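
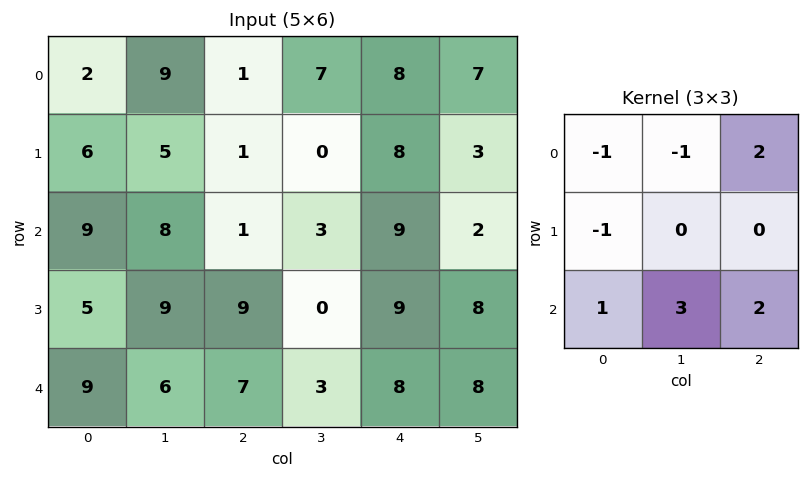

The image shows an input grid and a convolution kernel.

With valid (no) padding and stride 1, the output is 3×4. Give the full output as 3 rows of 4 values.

20 16 35 33
32 22 41 38
21 21 37 35

Output[0,0]: The receptive field on the input at this output position is [2 9 1 / 6 5 1 / 9 8 1]. Elementwise product with the kernel and sum: 2·-1 + 9·-1 + 1·2 + 6·-1 + 9·1 + 8·3 + 1·2.
Output[0,1]: The receptive field on the input at this output position is [9 1 7 / 5 1 0 / 8 1 3]. Elementwise product with the kernel and sum: 9·-1 + 1·-1 + 7·2 + 5·-1 + 8·1 + 1·3 + 3·2.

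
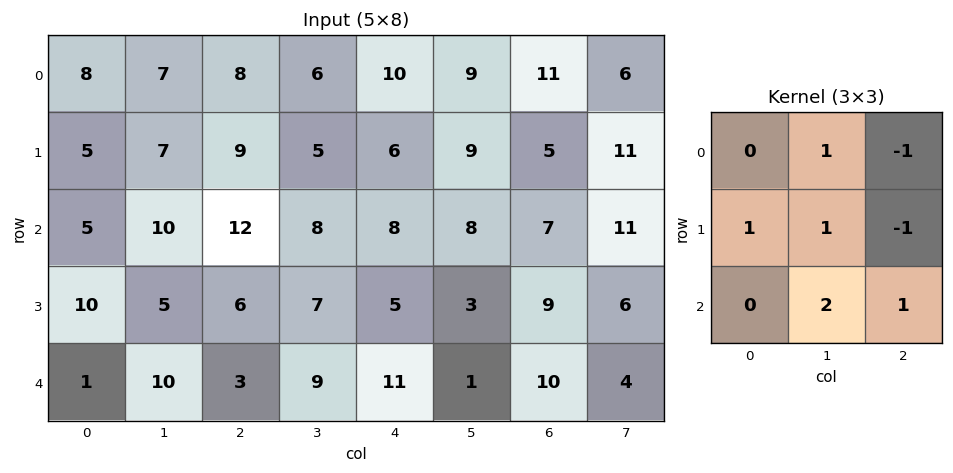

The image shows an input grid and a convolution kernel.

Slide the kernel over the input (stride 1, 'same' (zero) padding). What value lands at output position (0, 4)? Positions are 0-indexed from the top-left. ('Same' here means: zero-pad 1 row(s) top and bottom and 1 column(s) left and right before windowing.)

The receptive field on the zero-padded input at this output position is [0 0 0 / 6 10 9 / 5 6 9]. Elementwise product with the kernel and sum: 0·1 + 0·-1 + 6·1 + 10·1 + 9·-1 + 6·2 + 9·1.

28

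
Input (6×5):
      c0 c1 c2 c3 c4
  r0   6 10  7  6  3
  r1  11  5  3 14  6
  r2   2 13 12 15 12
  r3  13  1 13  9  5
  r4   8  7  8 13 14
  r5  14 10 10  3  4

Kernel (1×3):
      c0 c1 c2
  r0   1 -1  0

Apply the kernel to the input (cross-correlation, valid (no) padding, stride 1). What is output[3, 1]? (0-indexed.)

The receptive field on the input at this output position is [1 13 9]. Elementwise product with the kernel and sum: 1·1 + 13·-1.

-12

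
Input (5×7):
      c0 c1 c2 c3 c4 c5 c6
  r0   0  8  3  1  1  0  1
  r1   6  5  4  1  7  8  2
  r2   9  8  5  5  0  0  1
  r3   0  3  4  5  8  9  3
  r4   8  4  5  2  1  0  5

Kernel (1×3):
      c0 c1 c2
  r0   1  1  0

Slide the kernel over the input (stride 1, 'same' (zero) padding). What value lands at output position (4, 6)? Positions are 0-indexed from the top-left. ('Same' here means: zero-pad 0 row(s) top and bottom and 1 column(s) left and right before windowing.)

The receptive field on the zero-padded input at this output position is [0 5 0]. Elementwise product with the kernel and sum: 0·1 + 5·1.

5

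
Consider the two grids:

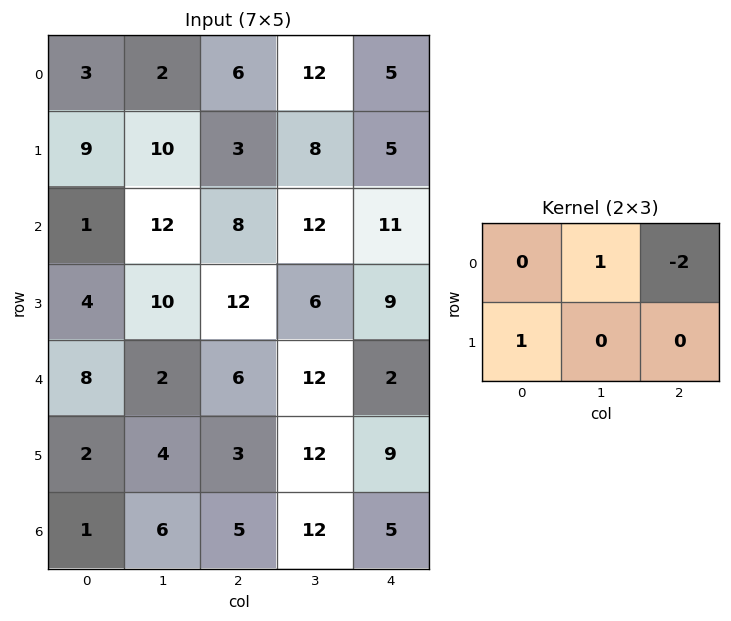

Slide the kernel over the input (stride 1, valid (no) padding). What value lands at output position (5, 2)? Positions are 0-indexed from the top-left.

-1

The receptive field on the input at this output position is [3 12 9 / 5 12 5]. Elementwise product with the kernel and sum: 12·1 + 9·-2 + 5·1.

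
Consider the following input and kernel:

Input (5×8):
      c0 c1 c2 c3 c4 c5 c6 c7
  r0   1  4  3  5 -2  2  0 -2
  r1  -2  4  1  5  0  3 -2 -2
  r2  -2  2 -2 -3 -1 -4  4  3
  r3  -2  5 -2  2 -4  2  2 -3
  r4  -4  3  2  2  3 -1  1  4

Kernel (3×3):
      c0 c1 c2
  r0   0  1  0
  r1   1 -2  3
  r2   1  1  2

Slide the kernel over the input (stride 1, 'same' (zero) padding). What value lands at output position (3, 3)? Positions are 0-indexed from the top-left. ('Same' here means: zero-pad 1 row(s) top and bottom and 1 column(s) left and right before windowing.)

-11

The receptive field on the zero-padded input at this output position is [-2 -3 -1 / -2 2 -4 / 2 2 3]. Elementwise product with the kernel and sum: -3·1 + -2·1 + 2·-2 + -4·3 + 2·1 + 2·1 + 3·2.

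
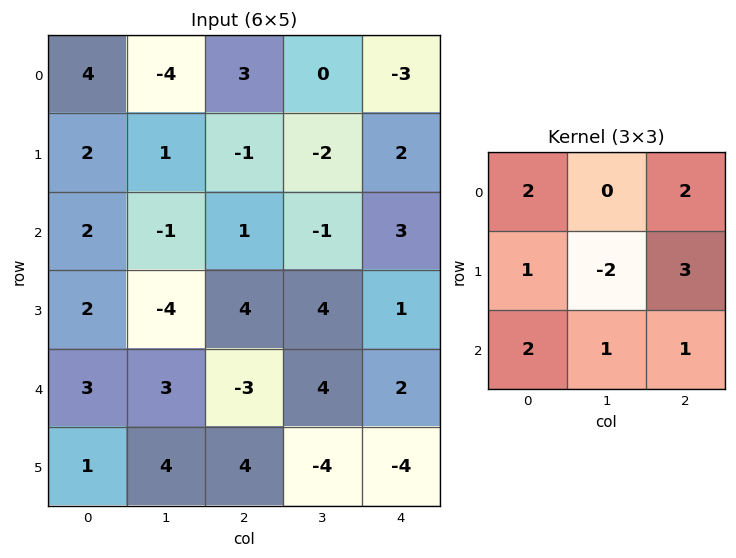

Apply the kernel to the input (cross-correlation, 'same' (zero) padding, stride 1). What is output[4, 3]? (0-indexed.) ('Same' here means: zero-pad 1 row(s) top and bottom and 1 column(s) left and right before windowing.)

5

The receptive field on the zero-padded input at this output position is [4 4 1 / -3 4 2 / 4 -4 -4]. Elementwise product with the kernel and sum: 4·2 + 1·2 + -3·1 + 4·-2 + 2·3 + 4·2 + -4·1 + -4·1.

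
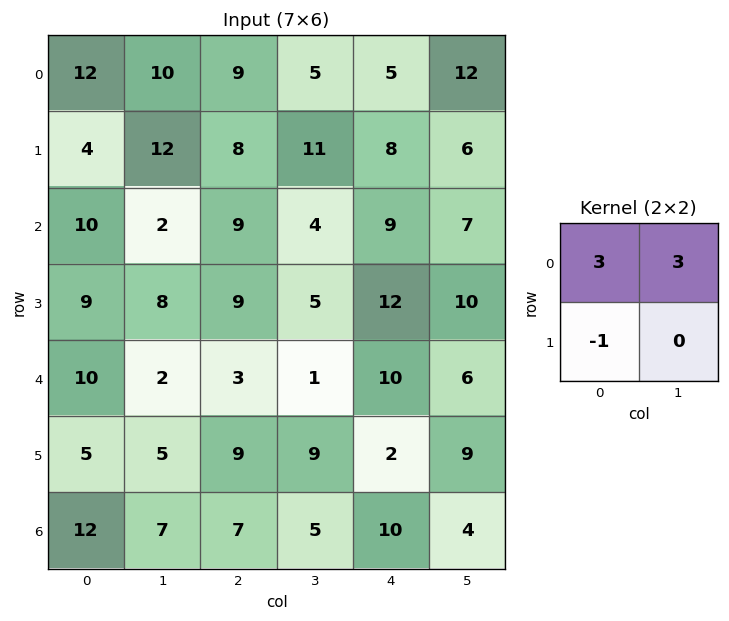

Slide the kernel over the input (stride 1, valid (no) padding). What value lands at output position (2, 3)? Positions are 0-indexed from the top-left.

34

The receptive field on the input at this output position is [4 9 / 5 12]. Elementwise product with the kernel and sum: 4·3 + 9·3 + 5·-1.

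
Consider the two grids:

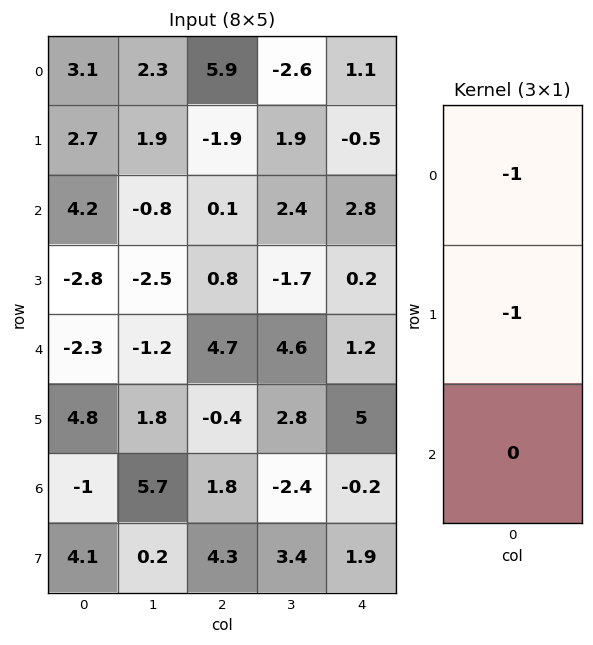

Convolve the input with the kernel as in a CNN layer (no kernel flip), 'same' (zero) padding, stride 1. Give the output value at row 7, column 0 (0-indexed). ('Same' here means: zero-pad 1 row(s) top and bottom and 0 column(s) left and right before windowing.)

The receptive field on the zero-padded input at this output position is [-1 / 4.1 / 0]. Elementwise product with the kernel and sum: -1·-1 + 4.1·-1.

-3.1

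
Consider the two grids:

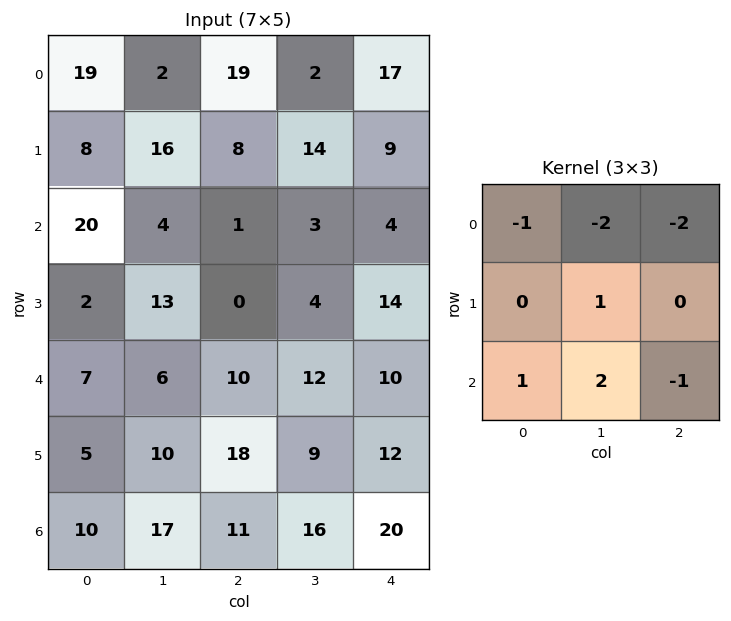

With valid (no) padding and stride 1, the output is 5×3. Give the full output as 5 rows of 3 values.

-18 -33 -40
-24 -50 -57
-8 2 13
-15 26 0
4 -9 -22

Output[0,0]: The receptive field on the input at this output position is [19 2 19 / 8 16 8 / 20 4 1]. Elementwise product with the kernel and sum: 19·-1 + 2·-2 + 19·-2 + 16·1 + 20·1 + 4·2 + 1·-1.
Output[0,1]: The receptive field on the input at this output position is [2 19 2 / 16 8 14 / 4 1 3]. Elementwise product with the kernel and sum: 2·-1 + 19·-2 + 2·-2 + 8·1 + 4·1 + 1·2 + 3·-1.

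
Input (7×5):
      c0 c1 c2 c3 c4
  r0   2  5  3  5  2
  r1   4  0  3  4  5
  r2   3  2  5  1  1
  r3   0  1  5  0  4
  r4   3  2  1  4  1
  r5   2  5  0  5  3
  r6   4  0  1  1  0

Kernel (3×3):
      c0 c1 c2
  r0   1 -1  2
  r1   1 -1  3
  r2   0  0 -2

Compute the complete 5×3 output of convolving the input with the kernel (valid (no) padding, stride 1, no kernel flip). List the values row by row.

6 19 14
16 5 8
23 -13 21
13 -1 7
-2 27 3

Output[0,0]: The receptive field on the input at this output position is [2 5 3 / 4 0 3 / 3 2 5]. Elementwise product with the kernel and sum: 2·1 + 5·-1 + 3·2 + 4·1 + 0·-1 + 3·3 + 5·-2.
Output[0,1]: The receptive field on the input at this output position is [5 3 5 / 0 3 4 / 2 5 1]. Elementwise product with the kernel and sum: 5·1 + 3·-1 + 5·2 + 0·1 + 3·-1 + 4·3 + 1·-2.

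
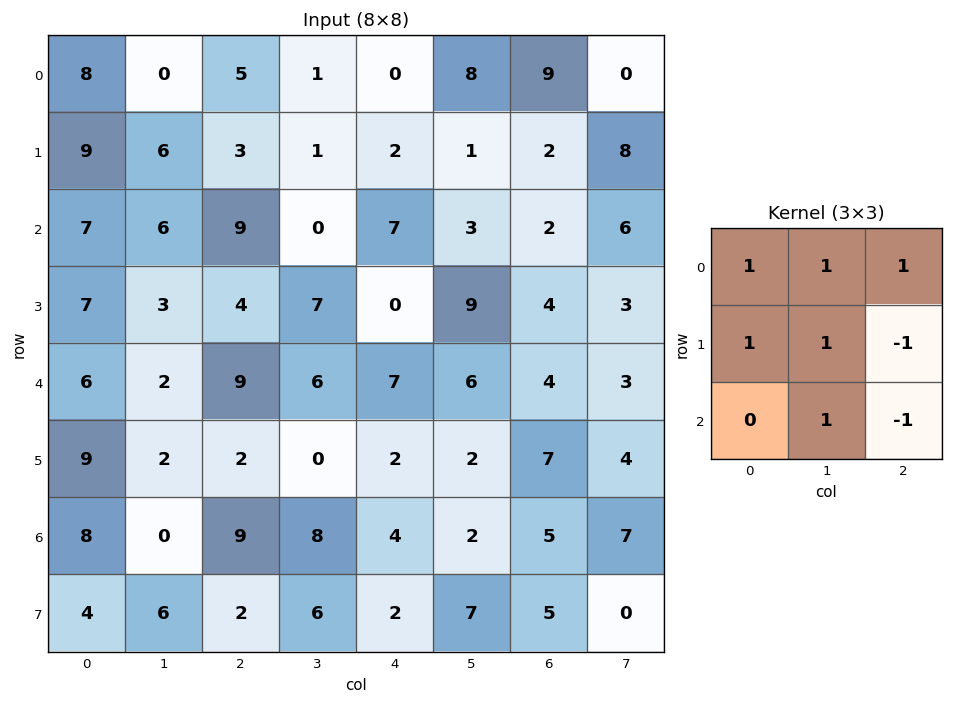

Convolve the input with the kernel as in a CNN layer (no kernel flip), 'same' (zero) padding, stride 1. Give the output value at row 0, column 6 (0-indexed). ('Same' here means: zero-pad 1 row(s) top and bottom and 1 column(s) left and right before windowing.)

11

The receptive field on the zero-padded input at this output position is [0 0 0 / 8 9 0 / 1 2 8]. Elementwise product with the kernel and sum: 0·1 + 0·1 + 0·1 + 8·1 + 9·1 + 0·-1 + 2·1 + 8·-1.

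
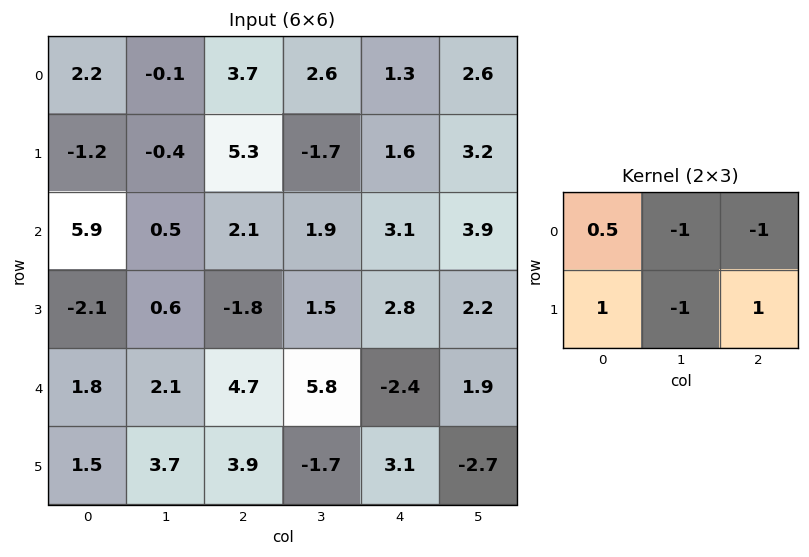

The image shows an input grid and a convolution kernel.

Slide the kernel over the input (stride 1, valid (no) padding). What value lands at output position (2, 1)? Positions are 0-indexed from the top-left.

0.15

The receptive field on the input at this output position is [0.5 2.1 1.9 / 0.6 -1.8 1.5]. Elementwise product with the kernel and sum: 0.5·0.5 + 2.1·-1 + 1.9·-1 + 0.6·1 + -1.8·-1 + 1.5·1.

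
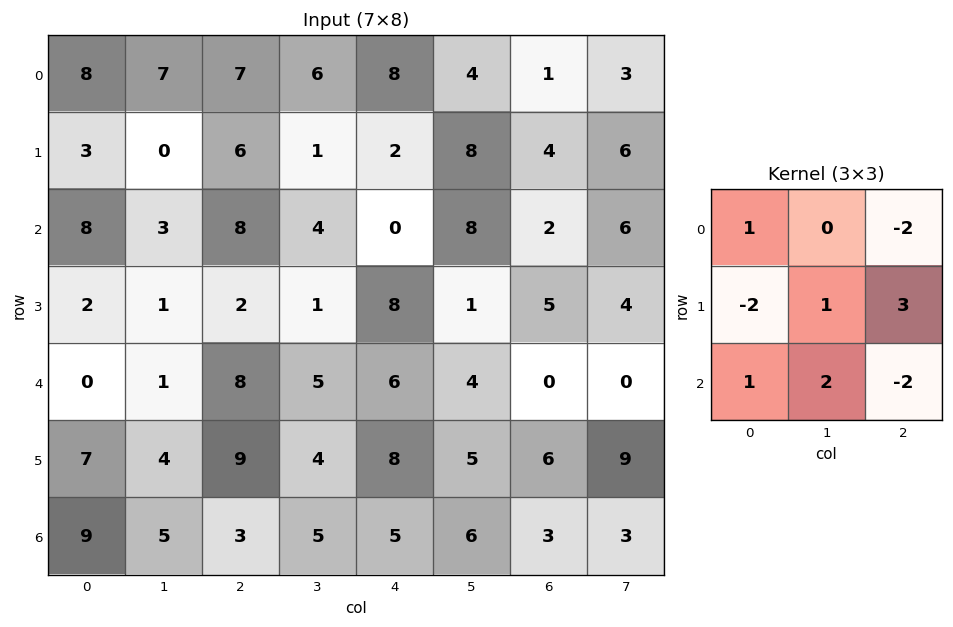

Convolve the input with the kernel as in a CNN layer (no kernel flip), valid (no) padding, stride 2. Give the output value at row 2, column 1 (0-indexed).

9

The receptive field on the input at this output position is [8 5 6 / 9 4 8 / 3 5 5]. Elementwise product with the kernel and sum: 8·1 + 6·-2 + 9·-2 + 4·1 + 8·3 + 3·1 + 5·2 + 5·-2.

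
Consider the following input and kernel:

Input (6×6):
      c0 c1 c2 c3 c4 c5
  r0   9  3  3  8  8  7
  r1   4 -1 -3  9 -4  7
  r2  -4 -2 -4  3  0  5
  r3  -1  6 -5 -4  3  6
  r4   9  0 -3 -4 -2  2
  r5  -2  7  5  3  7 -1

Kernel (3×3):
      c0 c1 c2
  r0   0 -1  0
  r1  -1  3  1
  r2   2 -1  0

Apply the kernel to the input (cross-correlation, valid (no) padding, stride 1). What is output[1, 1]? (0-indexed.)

The receptive field on the input at this output position is [-1 -3 9 / -2 -4 3 / 6 -5 -4]. Elementwise product with the kernel and sum: -3·-1 + -2·-1 + -4·3 + 3·1 + 6·2 + -5·-1.

13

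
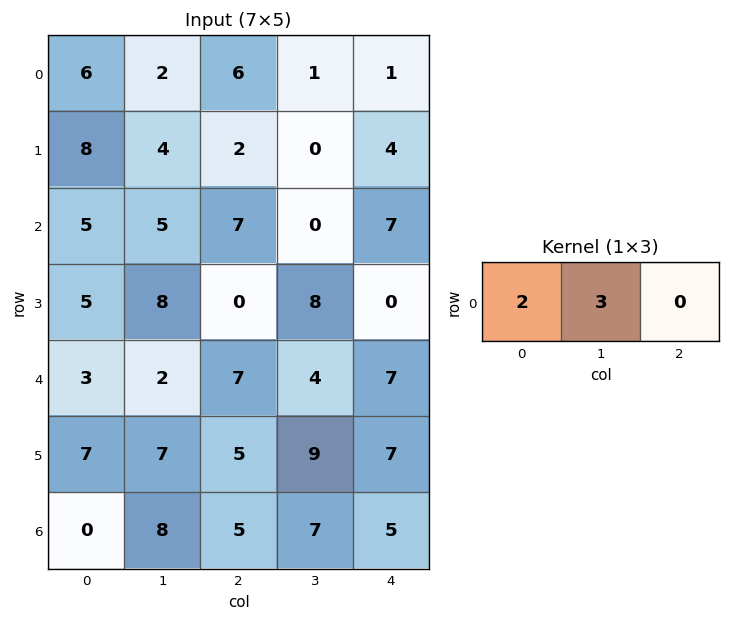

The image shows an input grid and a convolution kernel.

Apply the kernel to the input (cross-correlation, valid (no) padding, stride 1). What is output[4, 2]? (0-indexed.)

26

The receptive field on the input at this output position is [7 4 7]. Elementwise product with the kernel and sum: 7·2 + 4·3.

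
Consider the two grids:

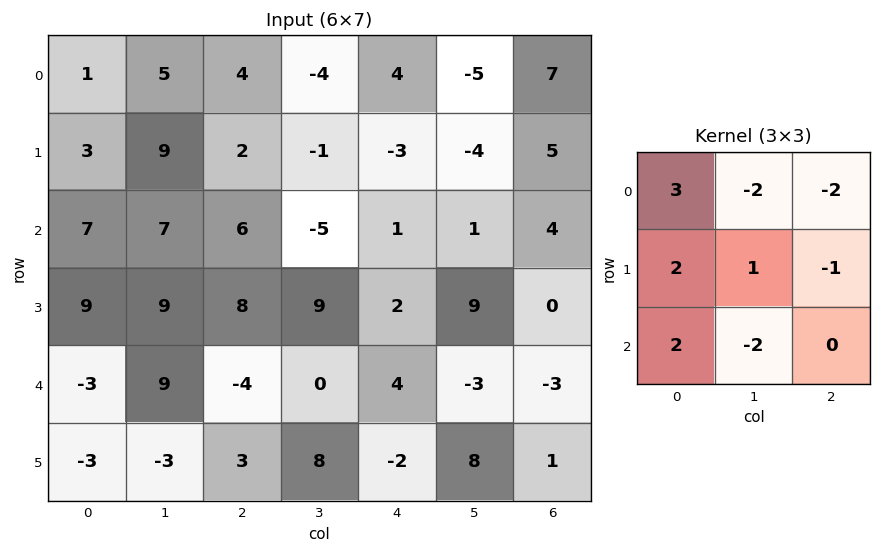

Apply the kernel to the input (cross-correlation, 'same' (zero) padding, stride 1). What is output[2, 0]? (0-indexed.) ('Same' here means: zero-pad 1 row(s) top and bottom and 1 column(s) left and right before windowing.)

-42

The receptive field on the zero-padded input at this output position is [0 3 9 / 0 7 7 / 0 9 9]. Elementwise product with the kernel and sum: 0·3 + 3·-2 + 9·-2 + 0·2 + 7·1 + 7·-1 + 0·2 + 9·-2.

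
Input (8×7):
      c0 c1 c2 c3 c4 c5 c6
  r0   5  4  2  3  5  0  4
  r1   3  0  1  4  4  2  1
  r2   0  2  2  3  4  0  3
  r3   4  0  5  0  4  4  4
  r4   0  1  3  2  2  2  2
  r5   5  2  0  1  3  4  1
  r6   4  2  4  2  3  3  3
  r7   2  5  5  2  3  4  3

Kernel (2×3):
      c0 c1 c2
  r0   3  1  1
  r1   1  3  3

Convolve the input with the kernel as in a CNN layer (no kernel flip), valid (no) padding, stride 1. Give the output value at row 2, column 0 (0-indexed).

23

The receptive field on the input at this output position is [0 2 2 / 4 0 5]. Elementwise product with the kernel and sum: 0·3 + 2·1 + 2·1 + 4·1 + 0·3 + 5·3.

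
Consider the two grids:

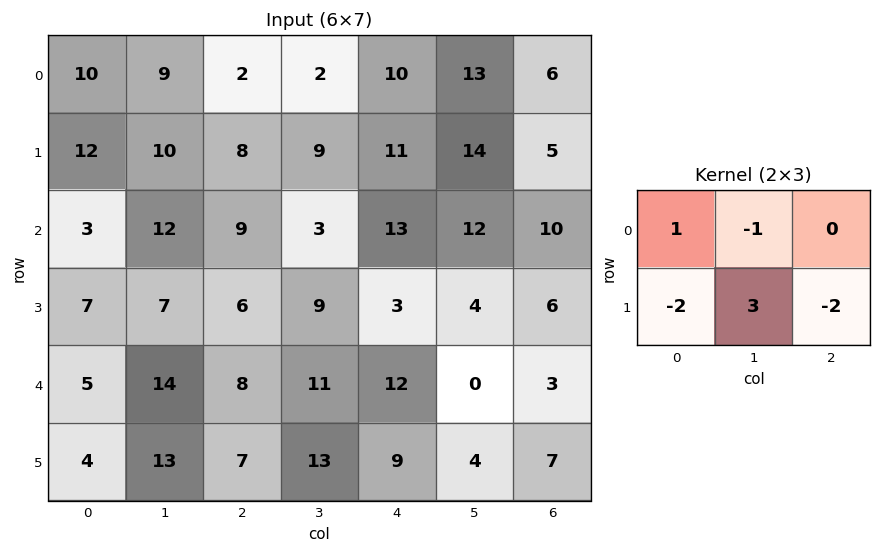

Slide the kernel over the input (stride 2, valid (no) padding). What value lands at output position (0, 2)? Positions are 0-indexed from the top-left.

7

The receptive field on the input at this output position is [10 13 6 / 11 14 5]. Elementwise product with the kernel and sum: 10·1 + 13·-1 + 11·-2 + 14·3 + 5·-2.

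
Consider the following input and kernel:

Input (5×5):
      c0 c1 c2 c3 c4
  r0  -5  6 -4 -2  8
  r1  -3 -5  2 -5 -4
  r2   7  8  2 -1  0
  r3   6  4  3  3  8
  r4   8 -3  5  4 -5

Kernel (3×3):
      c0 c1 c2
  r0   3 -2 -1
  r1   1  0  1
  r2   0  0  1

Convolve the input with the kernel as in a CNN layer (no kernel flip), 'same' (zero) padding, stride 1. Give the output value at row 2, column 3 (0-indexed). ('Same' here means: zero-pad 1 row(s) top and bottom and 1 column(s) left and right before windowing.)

The receptive field on the zero-padded input at this output position is [2 -5 -4 / 2 -1 0 / 3 3 8]. Elementwise product with the kernel and sum: 2·3 + -5·-2 + -4·-1 + 2·1 + 0·1 + 8·1.

30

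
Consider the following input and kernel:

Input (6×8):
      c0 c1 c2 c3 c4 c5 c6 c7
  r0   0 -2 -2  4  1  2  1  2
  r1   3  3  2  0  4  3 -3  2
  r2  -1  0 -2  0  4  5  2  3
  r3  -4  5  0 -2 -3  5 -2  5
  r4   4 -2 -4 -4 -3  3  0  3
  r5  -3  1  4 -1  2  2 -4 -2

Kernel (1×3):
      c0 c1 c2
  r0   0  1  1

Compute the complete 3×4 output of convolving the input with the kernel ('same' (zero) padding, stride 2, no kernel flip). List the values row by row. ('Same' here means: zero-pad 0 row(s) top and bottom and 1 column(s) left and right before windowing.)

-2 2 3 3
-1 -2 9 5
2 -8 0 3

Output[0,0]: The receptive field on the zero-padded input at this output position is [0 0 -2]. Elementwise product with the kernel and sum: 0·1 + -2·1.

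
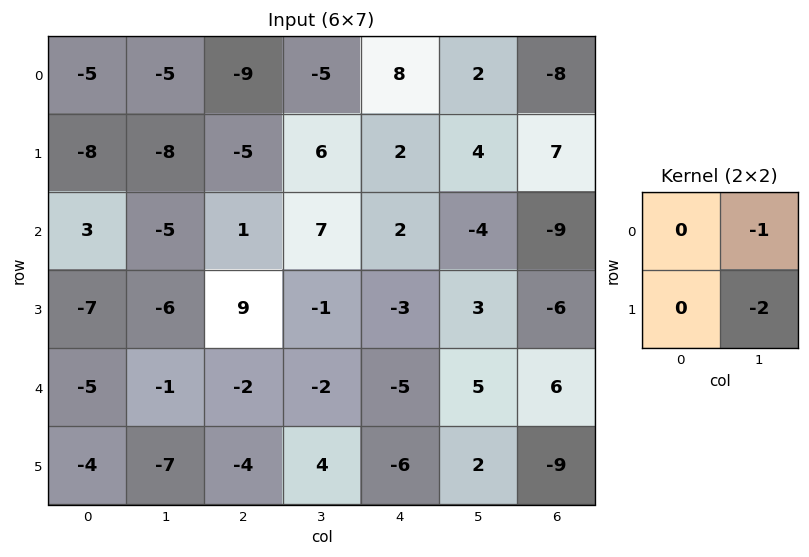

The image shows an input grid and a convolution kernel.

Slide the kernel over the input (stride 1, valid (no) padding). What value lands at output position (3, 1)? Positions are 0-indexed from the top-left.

-5

The receptive field on the input at this output position is [-6 9 / -1 -2]. Elementwise product with the kernel and sum: 9·-1 + -2·-2.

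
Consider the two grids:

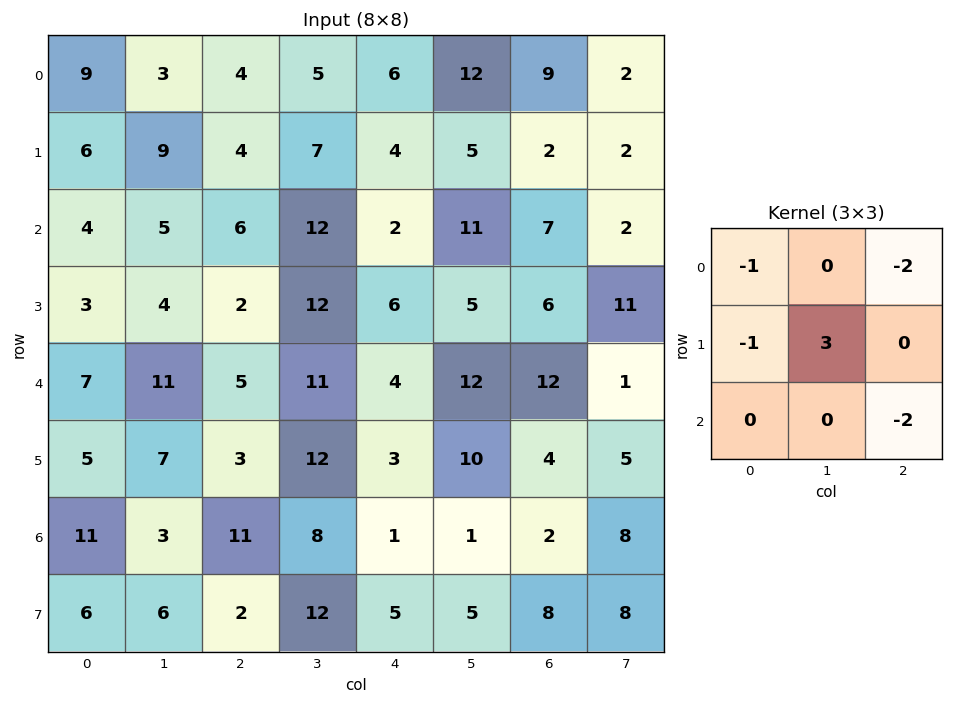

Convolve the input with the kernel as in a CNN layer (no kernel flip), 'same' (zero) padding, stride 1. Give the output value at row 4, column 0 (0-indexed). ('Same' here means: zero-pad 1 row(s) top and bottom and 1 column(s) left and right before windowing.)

The receptive field on the zero-padded input at this output position is [0 3 4 / 0 7 11 / 0 5 7]. Elementwise product with the kernel and sum: 0·-1 + 4·-2 + 0·-1 + 7·3 + 7·-2.

-1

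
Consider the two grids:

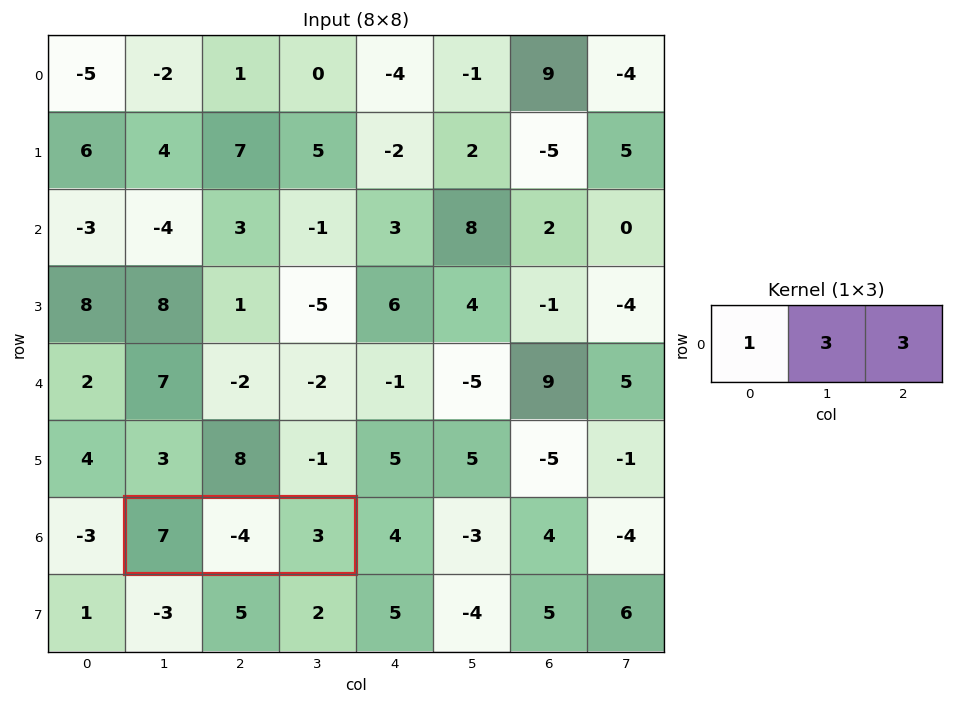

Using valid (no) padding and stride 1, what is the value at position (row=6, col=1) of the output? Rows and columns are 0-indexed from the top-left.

The receptive field on the input at this output position is [7 -4 3]. Elementwise product with the kernel and sum: 7·1 + -4·3 + 3·3.

4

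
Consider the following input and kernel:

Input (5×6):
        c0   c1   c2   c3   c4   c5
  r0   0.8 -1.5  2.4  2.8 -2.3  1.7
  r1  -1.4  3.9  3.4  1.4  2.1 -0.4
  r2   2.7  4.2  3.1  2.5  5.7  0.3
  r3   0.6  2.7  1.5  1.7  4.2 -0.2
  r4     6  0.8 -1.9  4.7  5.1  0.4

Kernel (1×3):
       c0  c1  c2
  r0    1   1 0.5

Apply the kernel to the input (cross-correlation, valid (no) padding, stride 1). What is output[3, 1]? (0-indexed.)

5.05

The receptive field on the input at this output position is [2.7 1.5 1.7]. Elementwise product with the kernel and sum: 2.7·1 + 1.5·1 + 1.7·0.5.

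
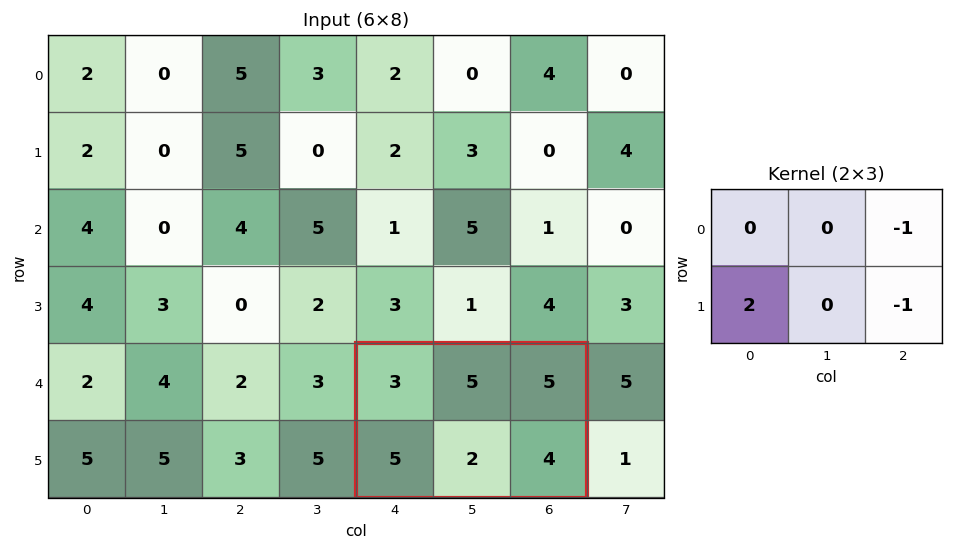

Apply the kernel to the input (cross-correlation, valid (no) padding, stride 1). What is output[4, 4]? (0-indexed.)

1

The receptive field on the input at this output position is [3 5 5 / 5 2 4]. Elementwise product with the kernel and sum: 5·-1 + 5·2 + 4·-1.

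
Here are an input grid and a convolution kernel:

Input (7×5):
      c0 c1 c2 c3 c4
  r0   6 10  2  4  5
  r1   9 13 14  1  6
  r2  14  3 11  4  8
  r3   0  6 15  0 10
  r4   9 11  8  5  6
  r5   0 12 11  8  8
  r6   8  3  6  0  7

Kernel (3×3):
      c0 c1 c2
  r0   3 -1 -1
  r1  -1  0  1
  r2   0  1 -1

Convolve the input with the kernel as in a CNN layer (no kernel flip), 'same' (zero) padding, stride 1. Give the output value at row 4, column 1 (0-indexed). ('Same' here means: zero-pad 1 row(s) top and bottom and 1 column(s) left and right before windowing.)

The receptive field on the zero-padded input at this output position is [0 6 15 / 9 11 8 / 0 12 11]. Elementwise product with the kernel and sum: 0·3 + 6·-1 + 15·-1 + 9·-1 + 8·1 + 12·1 + 11·-1.

-21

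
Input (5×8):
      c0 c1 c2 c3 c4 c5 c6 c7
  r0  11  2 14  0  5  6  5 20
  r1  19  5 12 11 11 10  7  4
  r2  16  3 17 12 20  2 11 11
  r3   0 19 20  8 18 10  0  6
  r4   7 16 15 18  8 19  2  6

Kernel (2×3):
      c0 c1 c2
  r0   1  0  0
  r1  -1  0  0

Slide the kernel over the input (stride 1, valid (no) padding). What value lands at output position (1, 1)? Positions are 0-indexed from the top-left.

2

The receptive field on the input at this output position is [5 12 11 / 3 17 12]. Elementwise product with the kernel and sum: 5·1 + 3·-1.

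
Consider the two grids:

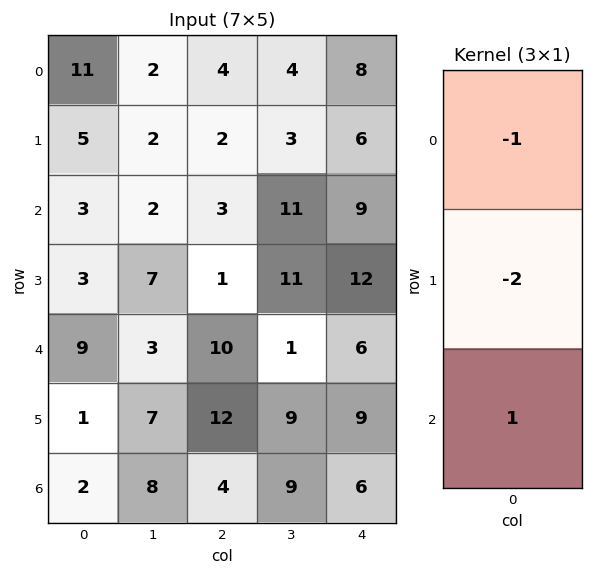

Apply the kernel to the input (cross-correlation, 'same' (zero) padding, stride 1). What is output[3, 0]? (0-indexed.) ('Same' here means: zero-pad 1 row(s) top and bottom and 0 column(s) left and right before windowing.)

0

The receptive field on the zero-padded input at this output position is [3 / 3 / 9]. Elementwise product with the kernel and sum: 3·-1 + 3·-2 + 9·1.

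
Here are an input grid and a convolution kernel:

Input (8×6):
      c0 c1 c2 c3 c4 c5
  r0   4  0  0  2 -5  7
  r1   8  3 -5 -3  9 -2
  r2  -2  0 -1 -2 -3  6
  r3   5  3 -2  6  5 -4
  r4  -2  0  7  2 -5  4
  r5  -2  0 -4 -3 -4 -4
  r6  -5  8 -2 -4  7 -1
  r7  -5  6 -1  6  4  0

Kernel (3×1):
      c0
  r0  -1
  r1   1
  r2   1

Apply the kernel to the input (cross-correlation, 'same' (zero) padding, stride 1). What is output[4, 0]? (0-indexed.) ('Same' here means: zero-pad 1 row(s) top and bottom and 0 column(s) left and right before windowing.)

-9

The receptive field on the zero-padded input at this output position is [5 / -2 / -2]. Elementwise product with the kernel and sum: 5·-1 + -2·1 + -2·1.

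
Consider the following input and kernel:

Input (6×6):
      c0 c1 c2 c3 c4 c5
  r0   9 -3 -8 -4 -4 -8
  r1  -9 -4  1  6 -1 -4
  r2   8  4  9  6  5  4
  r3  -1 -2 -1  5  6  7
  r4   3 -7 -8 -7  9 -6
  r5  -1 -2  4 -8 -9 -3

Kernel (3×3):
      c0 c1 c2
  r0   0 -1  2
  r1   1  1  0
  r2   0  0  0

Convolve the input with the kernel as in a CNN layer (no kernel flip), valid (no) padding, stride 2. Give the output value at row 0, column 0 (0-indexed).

-26

The receptive field on the input at this output position is [9 -3 -8 / -9 -4 1 / 8 4 9]. Elementwise product with the kernel and sum: -3·-1 + -8·2 + -9·1 + -4·1.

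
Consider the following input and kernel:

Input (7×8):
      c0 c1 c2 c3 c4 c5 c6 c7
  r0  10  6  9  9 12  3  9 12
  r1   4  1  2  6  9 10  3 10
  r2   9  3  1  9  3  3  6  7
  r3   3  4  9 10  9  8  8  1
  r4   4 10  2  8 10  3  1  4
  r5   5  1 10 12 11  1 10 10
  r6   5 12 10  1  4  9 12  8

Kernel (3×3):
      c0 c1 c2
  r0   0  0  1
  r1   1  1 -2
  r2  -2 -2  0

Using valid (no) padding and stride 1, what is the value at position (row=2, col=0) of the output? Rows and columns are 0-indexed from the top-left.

-38

The receptive field on the input at this output position is [9 3 1 / 3 4 9 / 4 10 2]. Elementwise product with the kernel and sum: 1·1 + 3·1 + 4·1 + 9·-2 + 4·-2 + 10·-2.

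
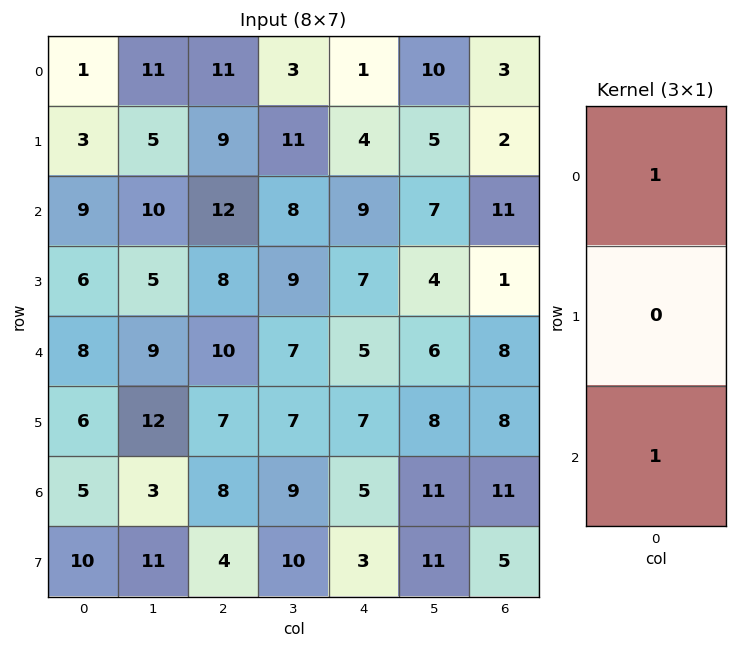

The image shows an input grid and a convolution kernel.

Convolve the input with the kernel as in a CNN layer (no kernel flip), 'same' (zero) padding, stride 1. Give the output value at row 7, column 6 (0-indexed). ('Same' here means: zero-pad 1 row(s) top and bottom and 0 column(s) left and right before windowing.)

11

The receptive field on the zero-padded input at this output position is [11 / 5 / 0]. Elementwise product with the kernel and sum: 11·1 + 0·1.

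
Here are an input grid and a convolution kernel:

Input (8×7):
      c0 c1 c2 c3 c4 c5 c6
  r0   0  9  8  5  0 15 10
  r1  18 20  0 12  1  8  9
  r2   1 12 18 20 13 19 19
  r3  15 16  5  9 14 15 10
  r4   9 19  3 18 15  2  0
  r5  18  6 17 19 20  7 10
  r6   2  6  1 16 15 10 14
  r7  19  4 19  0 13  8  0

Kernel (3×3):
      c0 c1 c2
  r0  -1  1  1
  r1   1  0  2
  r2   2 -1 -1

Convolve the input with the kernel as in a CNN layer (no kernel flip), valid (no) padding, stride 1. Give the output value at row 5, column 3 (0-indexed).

The receptive field on the input at this output position is [19 20 7 / 16 15 10 / 0 13 8]. Elementwise product with the kernel and sum: 19·-1 + 20·1 + 7·1 + 16·1 + 10·2 + 0·2 + 13·-1 + 8·-1.

23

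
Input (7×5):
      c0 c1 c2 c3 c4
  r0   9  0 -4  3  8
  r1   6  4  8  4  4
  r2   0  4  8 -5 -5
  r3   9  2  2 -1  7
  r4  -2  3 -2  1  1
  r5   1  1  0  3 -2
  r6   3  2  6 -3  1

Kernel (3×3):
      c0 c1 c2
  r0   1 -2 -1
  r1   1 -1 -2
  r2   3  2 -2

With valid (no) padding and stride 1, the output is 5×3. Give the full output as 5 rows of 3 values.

-9 31 2
-3 2 9
-9 -2 6
7 -1 2
-5 25 6

Output[0,0]: The receptive field on the input at this output position is [9 0 -4 / 6 4 8 / 0 4 8]. Elementwise product with the kernel and sum: 9·1 + 0·-2 + -4·-1 + 6·1 + 4·-1 + 8·-2 + 0·3 + 4·2 + 8·-2.
Output[0,1]: The receptive field on the input at this output position is [0 -4 3 / 4 8 4 / 4 8 -5]. Elementwise product with the kernel and sum: 0·1 + -4·-2 + 3·-1 + 4·1 + 8·-1 + 4·-2 + 4·3 + 8·2 + -5·-2.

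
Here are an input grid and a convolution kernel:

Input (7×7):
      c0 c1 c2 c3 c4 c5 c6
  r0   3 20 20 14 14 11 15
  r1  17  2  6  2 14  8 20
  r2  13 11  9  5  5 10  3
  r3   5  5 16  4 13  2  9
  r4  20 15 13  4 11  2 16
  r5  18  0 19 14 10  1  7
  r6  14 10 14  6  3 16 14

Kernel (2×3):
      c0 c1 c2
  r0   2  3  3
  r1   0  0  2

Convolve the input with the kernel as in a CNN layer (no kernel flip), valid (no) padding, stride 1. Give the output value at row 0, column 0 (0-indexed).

138

The receptive field on the input at this output position is [3 20 20 / 17 2 6]. Elementwise product with the kernel and sum: 3·2 + 20·3 + 20·3 + 6·2.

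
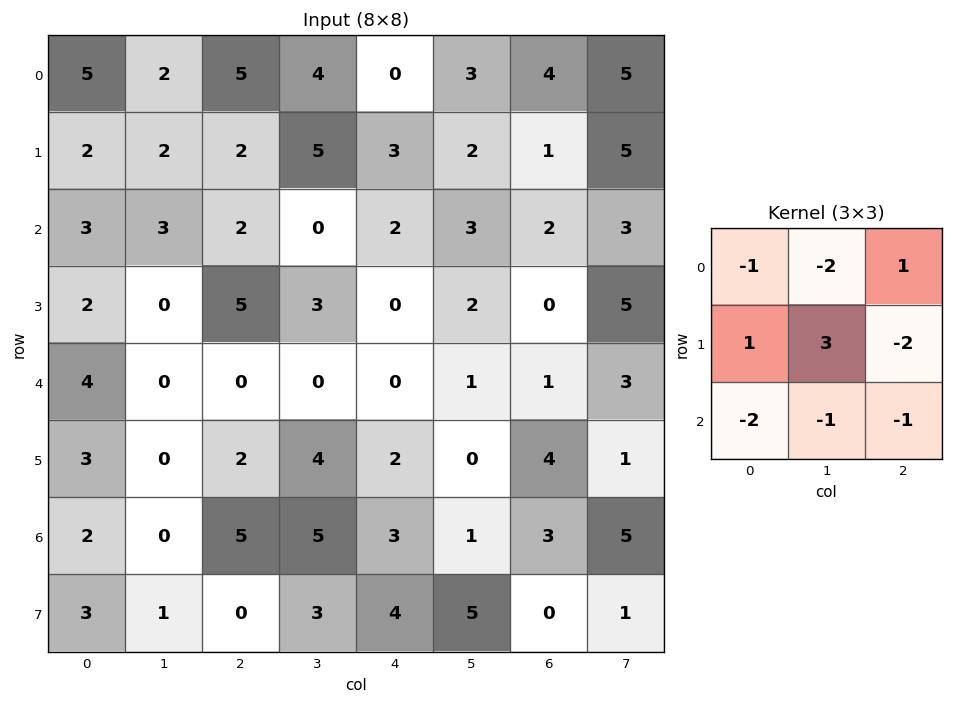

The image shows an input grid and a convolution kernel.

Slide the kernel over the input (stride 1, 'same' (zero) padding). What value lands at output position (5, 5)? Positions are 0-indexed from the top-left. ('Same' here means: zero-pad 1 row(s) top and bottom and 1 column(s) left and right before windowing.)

-17

The receptive field on the zero-padded input at this output position is [0 1 1 / 2 0 4 / 3 1 3]. Elementwise product with the kernel and sum: 0·-1 + 1·-2 + 1·1 + 2·1 + 0·3 + 4·-2 + 3·-2 + 1·-1 + 3·-1.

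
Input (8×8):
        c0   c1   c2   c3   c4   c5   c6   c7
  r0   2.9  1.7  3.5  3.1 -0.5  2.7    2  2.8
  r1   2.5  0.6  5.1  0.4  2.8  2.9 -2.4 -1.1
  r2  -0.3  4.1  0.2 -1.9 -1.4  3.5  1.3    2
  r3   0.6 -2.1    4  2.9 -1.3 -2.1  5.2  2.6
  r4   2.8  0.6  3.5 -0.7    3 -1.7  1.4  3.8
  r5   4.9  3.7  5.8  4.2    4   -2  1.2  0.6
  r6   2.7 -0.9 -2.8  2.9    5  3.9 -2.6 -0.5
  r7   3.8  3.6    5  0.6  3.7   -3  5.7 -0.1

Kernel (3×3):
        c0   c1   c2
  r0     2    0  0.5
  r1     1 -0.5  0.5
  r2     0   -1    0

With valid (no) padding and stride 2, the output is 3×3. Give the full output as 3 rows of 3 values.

8.2 14.95 -3.35
2.55 2.3 1.9
14.2 11.3 8.4

Output[0,0]: The receptive field on the input at this output position is [2.9 1.7 3.5 / 2.5 0.6 5.1 / -0.3 4.1 0.2]. Elementwise product with the kernel and sum: 2.9·2 + 3.5·0.5 + 2.5·1 + 0.6·-0.5 + 5.1·0.5 + 4.1·-1.
Output[0,1]: The receptive field on the input at this output position is [3.5 3.1 -0.5 / 5.1 0.4 2.8 / 0.2 -1.9 -1.4]. Elementwise product with the kernel and sum: 3.5·2 + -0.5·0.5 + 5.1·1 + 0.4·-0.5 + 2.8·0.5 + -1.9·-1.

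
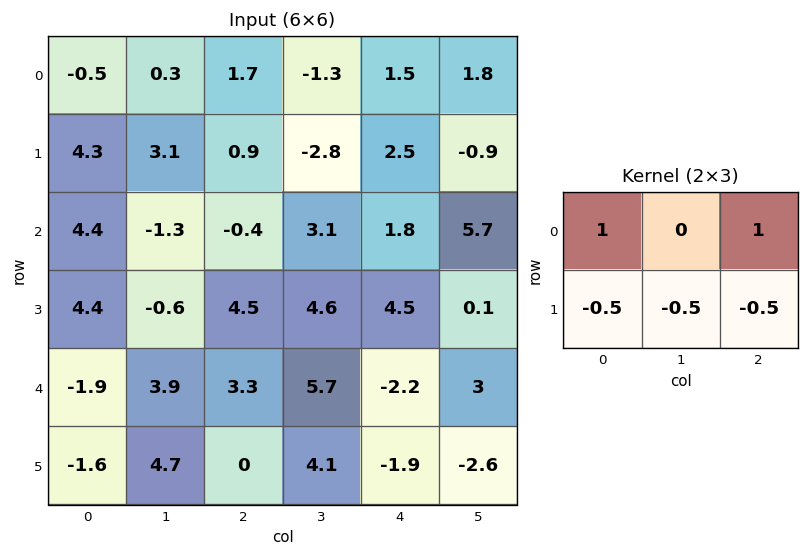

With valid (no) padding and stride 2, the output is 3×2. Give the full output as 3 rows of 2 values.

-2.95 2.9
-0.15 -5.4
-0.15 -0

Output[0,0]: The receptive field on the input at this output position is [-0.5 0.3 1.7 / 4.3 3.1 0.9]. Elementwise product with the kernel and sum: -0.5·1 + 1.7·1 + 4.3·-0.5 + 3.1·-0.5 + 0.9·-0.5.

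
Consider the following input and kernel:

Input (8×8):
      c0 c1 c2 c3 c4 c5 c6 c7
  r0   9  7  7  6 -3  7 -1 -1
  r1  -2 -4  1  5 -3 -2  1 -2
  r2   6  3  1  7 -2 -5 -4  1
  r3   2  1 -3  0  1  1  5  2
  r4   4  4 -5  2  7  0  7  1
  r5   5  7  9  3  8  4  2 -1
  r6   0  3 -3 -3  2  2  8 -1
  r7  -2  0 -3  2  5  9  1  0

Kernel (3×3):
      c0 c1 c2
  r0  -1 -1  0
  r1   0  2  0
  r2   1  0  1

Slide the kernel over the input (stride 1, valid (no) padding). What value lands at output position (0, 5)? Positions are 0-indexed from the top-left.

The receptive field on the input at this output position is [7 -1 -1 / -2 1 -2 / -5 -4 1]. Elementwise product with the kernel and sum: 7·-1 + -1·-1 + 1·2 + -5·1 + 1·1.

-8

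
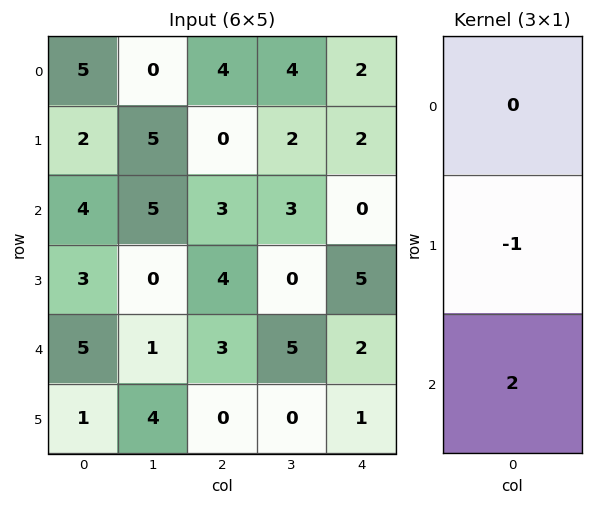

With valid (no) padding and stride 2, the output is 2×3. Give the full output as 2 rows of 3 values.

Output[0,0]: The receptive field on the input at this output position is [5 / 2 / 4]. Elementwise product with the kernel and sum: 2·-1 + 4·2.
Output[0,1]: The receptive field on the input at this output position is [4 / 0 / 3]. Elementwise product with the kernel and sum: 0·-1 + 3·2.

6 6 -2
7 2 -1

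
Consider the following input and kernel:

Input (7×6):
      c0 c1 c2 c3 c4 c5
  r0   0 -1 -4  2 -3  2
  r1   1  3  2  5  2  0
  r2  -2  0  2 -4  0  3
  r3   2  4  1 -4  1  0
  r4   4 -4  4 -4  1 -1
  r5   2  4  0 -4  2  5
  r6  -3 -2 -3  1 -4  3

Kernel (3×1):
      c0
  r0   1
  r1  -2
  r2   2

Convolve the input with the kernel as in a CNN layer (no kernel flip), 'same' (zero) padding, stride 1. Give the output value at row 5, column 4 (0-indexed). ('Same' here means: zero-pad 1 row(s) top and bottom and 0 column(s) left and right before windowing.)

-11

The receptive field on the zero-padded input at this output position is [1 / 2 / -4]. Elementwise product with the kernel and sum: 1·1 + 2·-2 + -4·2.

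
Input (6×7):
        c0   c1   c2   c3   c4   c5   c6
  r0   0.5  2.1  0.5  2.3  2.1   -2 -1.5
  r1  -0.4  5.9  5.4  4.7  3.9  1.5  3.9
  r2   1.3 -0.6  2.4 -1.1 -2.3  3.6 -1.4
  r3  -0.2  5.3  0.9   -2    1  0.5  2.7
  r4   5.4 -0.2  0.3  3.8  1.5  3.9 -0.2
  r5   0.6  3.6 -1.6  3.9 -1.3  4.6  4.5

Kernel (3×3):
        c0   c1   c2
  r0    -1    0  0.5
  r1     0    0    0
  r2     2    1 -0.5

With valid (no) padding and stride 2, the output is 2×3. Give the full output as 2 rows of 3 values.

0.55 5.4 -3.15
10.35 0.1 8.6

Output[0,0]: The receptive field on the input at this output position is [0.5 2.1 0.5 / -0.4 5.9 5.4 / 1.3 -0.6 2.4]. Elementwise product with the kernel and sum: 0.5·-1 + 0.5·0.5 + 1.3·2 + -0.6·1 + 2.4·-0.5.
Output[0,1]: The receptive field on the input at this output position is [0.5 2.3 2.1 / 5.4 4.7 3.9 / 2.4 -1.1 -2.3]. Elementwise product with the kernel and sum: 0.5·-1 + 2.1·0.5 + 2.4·2 + -1.1·1 + -2.3·-0.5.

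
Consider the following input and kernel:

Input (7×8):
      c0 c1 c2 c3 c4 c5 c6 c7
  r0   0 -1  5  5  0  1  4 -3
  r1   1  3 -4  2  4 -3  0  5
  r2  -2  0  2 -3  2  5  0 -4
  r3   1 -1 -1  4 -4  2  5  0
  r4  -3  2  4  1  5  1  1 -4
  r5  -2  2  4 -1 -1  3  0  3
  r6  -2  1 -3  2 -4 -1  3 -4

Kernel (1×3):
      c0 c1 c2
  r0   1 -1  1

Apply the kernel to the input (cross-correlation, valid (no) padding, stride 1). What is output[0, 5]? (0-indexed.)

-6

The receptive field on the input at this output position is [1 4 -3]. Elementwise product with the kernel and sum: 1·1 + 4·-1 + -3·1.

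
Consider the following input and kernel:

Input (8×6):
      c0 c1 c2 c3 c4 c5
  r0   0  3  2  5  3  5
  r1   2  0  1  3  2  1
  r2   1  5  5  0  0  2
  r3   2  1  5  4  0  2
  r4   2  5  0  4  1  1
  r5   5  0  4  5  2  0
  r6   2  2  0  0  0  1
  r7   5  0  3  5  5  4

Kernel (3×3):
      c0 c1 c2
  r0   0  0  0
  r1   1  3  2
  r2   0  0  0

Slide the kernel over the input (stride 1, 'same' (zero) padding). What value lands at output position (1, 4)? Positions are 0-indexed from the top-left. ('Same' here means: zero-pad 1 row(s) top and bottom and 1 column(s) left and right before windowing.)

The receptive field on the zero-padded input at this output position is [5 3 5 / 3 2 1 / 0 0 2]. Elementwise product with the kernel and sum: 3·1 + 2·3 + 1·2.

11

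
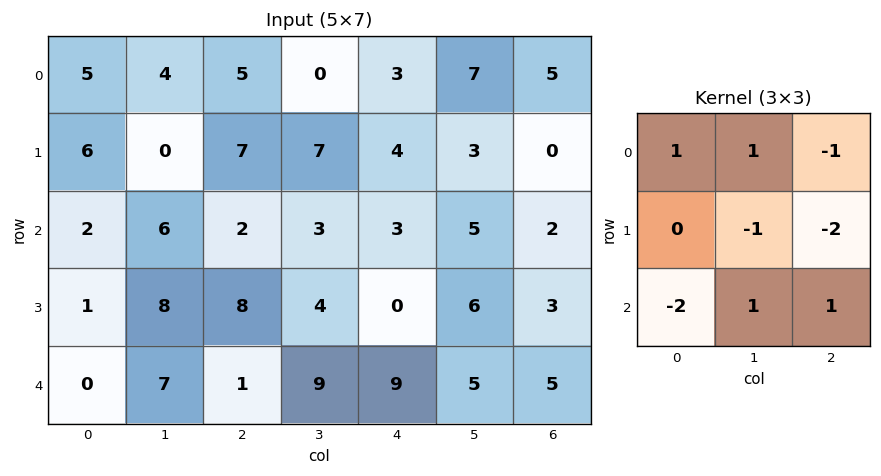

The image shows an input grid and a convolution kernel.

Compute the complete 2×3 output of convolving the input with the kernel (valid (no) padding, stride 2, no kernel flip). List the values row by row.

Output[0,0]: The receptive field on the input at this output position is [5 4 5 / 6 0 7 / 2 6 2]. Elementwise product with the kernel and sum: 5·1 + 4·1 + 5·-1 + 0·-1 + 7·-2 + 2·-2 + 6·1 + 2·1.
Output[0,1]: The receptive field on the input at this output position is [5 0 3 / 7 7 4 / 2 3 3]. Elementwise product with the kernel and sum: 5·1 + 0·1 + 3·-1 + 7·-1 + 4·-2 + 2·-2 + 3·1 + 3·1.

-6 -11 3
-10 14 -14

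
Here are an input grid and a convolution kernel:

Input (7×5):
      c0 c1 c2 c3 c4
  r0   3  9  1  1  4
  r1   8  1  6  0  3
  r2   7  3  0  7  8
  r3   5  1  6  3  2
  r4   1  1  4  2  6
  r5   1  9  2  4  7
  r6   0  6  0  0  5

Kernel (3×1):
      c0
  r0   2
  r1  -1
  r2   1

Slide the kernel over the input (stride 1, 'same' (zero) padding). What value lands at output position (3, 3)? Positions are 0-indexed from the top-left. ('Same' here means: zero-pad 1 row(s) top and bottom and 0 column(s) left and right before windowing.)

13

The receptive field on the zero-padded input at this output position is [7 / 3 / 2]. Elementwise product with the kernel and sum: 7·2 + 3·-1 + 2·1.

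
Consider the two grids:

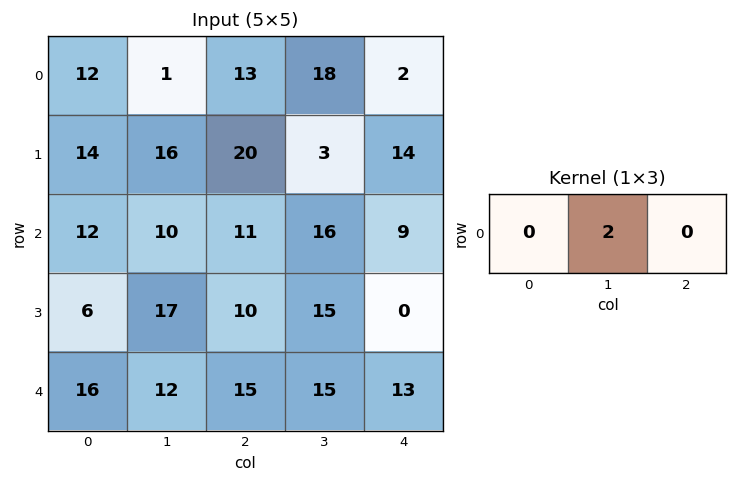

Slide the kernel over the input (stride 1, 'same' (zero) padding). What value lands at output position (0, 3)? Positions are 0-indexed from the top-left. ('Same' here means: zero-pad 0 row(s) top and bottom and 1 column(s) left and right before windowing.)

The receptive field on the zero-padded input at this output position is [13 18 2]. Elementwise product with the kernel and sum: 18·2.

36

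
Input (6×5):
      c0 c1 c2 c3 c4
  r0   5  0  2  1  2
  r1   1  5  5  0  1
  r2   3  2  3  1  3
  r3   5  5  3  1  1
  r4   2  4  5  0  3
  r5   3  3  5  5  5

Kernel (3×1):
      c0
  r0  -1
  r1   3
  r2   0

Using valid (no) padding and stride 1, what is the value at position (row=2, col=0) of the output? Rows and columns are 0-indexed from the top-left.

The receptive field on the input at this output position is [3 / 5 / 2]. Elementwise product with the kernel and sum: 3·-1 + 5·3.

12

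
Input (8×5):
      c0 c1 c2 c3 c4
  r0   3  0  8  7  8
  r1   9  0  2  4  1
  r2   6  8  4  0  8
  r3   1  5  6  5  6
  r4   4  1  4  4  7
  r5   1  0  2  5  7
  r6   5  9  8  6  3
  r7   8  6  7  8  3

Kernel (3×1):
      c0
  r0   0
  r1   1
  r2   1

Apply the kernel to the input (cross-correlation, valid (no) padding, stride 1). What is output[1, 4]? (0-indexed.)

14

The receptive field on the input at this output position is [1 / 8 / 6]. Elementwise product with the kernel and sum: 8·1 + 6·1.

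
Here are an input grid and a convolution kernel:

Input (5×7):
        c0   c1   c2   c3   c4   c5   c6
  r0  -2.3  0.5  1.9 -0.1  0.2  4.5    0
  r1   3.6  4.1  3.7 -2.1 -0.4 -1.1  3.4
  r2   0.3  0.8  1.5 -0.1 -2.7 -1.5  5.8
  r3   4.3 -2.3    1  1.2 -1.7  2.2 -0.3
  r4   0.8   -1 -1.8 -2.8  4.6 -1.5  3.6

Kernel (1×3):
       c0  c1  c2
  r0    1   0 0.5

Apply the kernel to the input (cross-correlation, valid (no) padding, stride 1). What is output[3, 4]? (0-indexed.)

The receptive field on the input at this output position is [-1.7 2.2 -0.3]. Elementwise product with the kernel and sum: -1.7·1 + -0.3·0.5.

-1.85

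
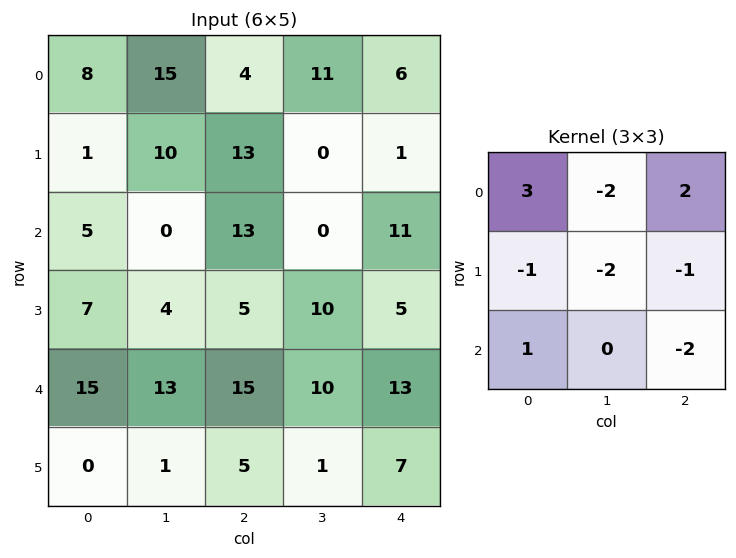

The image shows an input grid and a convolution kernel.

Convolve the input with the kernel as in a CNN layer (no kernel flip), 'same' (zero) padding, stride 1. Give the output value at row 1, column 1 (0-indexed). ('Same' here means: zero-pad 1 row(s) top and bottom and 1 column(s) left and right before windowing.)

-53

The receptive field on the zero-padded input at this output position is [8 15 4 / 1 10 13 / 5 0 13]. Elementwise product with the kernel and sum: 8·3 + 15·-2 + 4·2 + 1·-1 + 10·-2 + 13·-1 + 5·1 + 13·-2.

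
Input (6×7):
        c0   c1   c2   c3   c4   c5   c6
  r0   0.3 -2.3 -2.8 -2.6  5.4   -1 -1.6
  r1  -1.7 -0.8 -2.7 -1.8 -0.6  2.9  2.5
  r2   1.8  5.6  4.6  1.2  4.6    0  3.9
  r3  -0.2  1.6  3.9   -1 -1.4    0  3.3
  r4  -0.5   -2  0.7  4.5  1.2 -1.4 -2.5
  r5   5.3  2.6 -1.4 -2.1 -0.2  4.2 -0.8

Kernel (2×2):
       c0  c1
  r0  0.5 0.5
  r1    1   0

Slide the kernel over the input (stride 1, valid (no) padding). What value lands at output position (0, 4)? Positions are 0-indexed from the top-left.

1.6

The receptive field on the input at this output position is [5.4 -1 / -0.6 2.9]. Elementwise product with the kernel and sum: 5.4·0.5 + -1·0.5 + -0.6·1.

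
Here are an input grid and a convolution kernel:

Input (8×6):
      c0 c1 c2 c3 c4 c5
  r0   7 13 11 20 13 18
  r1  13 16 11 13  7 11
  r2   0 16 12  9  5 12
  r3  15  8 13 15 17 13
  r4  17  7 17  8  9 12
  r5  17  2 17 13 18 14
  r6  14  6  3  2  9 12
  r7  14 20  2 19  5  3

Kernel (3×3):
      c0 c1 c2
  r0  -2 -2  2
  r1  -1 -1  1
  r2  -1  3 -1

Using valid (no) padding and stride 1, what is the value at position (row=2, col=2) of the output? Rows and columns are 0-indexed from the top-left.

-45

The receptive field on the input at this output position is [12 9 5 / 13 15 17 / 17 8 9]. Elementwise product with the kernel and sum: 12·-2 + 9·-2 + 5·2 + 13·-1 + 15·-1 + 17·1 + 17·-1 + 8·3 + 9·-1.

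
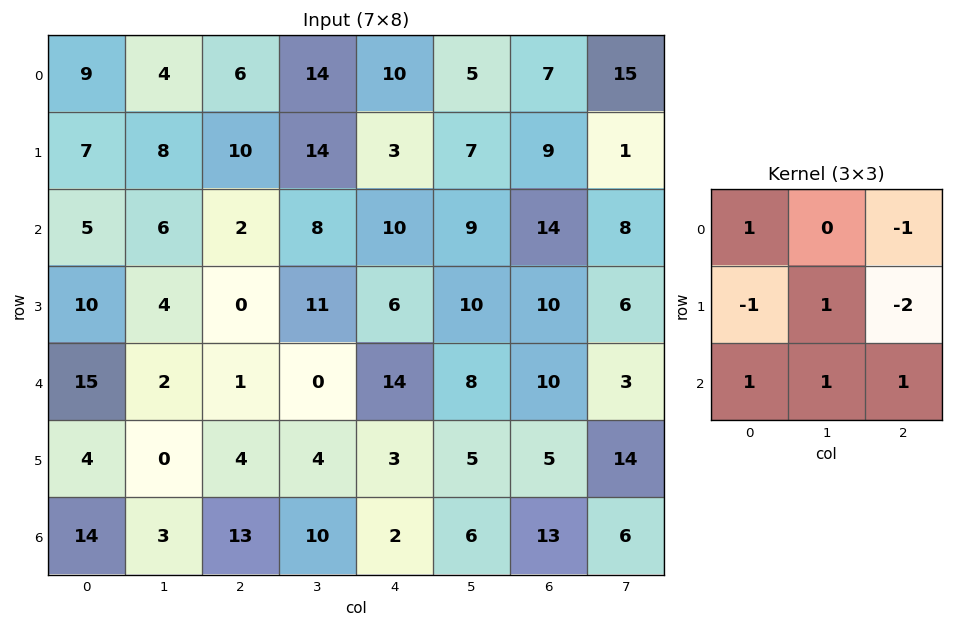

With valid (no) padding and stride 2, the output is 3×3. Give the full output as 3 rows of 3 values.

-3 14 22
15 6 12
32 6 17

Output[0,0]: The receptive field on the input at this output position is [9 4 6 / 7 8 10 / 5 6 2]. Elementwise product with the kernel and sum: 9·1 + 6·-1 + 7·-1 + 8·1 + 10·-2 + 5·1 + 6·1 + 2·1.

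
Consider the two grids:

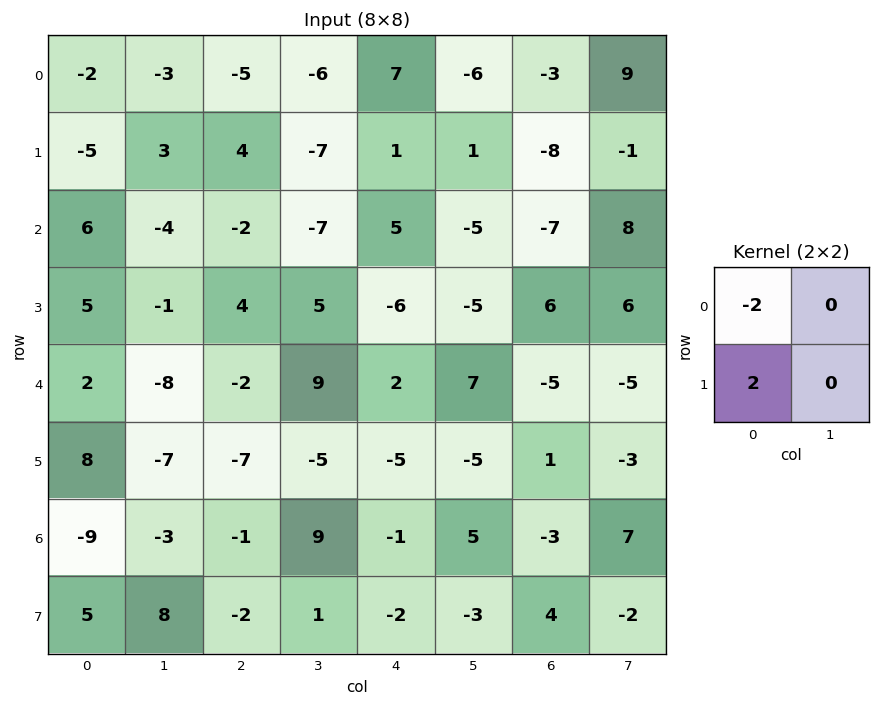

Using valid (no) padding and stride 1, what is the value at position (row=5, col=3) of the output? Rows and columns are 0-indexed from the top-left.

28

The receptive field on the input at this output position is [-5 -5 / 9 -1]. Elementwise product with the kernel and sum: -5·-2 + 9·2.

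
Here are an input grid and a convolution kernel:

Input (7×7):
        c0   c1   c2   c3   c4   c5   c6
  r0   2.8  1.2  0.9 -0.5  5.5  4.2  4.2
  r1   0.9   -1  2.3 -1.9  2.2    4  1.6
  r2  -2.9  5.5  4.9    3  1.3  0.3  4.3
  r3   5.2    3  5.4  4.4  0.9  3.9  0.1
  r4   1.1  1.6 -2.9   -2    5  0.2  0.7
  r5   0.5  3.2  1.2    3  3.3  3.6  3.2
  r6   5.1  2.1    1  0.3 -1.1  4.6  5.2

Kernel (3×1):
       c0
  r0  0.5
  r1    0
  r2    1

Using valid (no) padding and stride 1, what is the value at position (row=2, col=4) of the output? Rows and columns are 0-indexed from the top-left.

The receptive field on the input at this output position is [1.3 / 0.9 / 5]. Elementwise product with the kernel and sum: 1.3·0.5 + 5·1.

5.65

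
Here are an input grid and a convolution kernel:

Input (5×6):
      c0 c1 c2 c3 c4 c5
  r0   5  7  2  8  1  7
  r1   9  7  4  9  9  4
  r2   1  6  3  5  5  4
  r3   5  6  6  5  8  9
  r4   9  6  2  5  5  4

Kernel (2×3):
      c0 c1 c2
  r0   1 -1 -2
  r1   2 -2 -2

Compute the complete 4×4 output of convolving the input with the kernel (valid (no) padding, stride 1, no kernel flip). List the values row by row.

Output[0,0]: The receptive field on the input at this output position is [5 7 2 / 9 7 4]. Elementwise product with the kernel and sum: 5·1 + 7·-1 + 2·-2 + 9·2 + 7·-2 + 4·-2.
Output[0,1]: The receptive field on the input at this output position is [7 2 8 / 7 4 9]. Elementwise product with the kernel and sum: 7·1 + 2·-1 + 8·-2 + 7·2 + 4·-2 + 9·-2.

-10 -23 -36 -15
-22 -19 -37 -16
-25 -17 -26 -32
-11 -12 -31 -29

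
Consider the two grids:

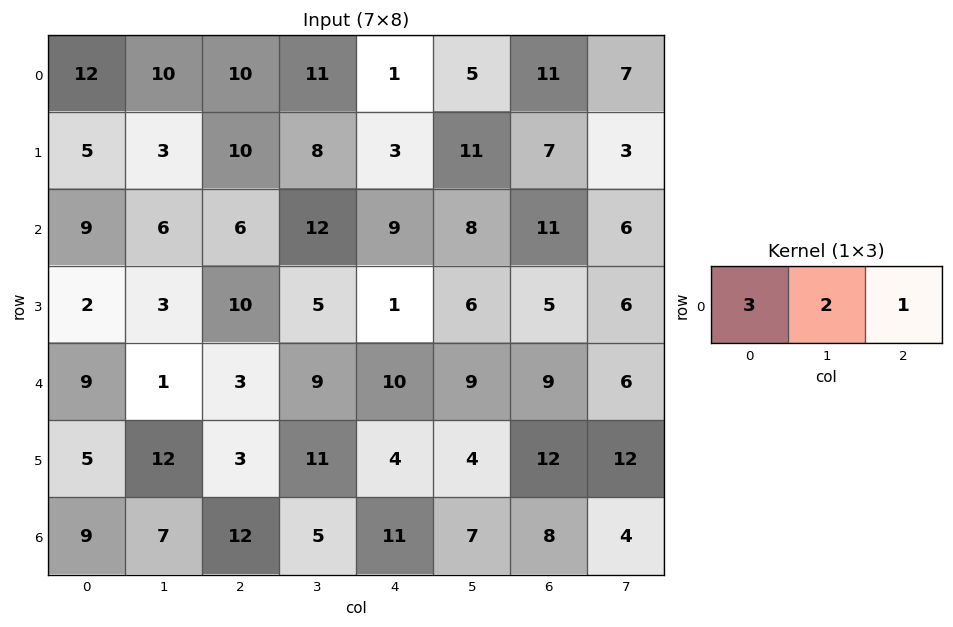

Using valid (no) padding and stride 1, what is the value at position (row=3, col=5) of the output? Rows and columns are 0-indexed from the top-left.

34

The receptive field on the input at this output position is [6 5 6]. Elementwise product with the kernel and sum: 6·3 + 5·2 + 6·1.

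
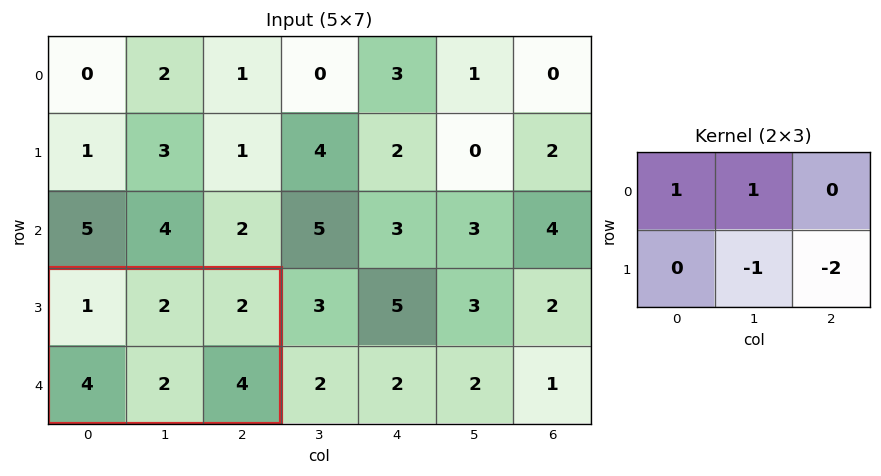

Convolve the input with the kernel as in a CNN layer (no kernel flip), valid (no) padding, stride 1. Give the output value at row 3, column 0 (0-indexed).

-7

The receptive field on the input at this output position is [1 2 2 / 4 2 4]. Elementwise product with the kernel and sum: 1·1 + 2·1 + 2·-1 + 4·-2.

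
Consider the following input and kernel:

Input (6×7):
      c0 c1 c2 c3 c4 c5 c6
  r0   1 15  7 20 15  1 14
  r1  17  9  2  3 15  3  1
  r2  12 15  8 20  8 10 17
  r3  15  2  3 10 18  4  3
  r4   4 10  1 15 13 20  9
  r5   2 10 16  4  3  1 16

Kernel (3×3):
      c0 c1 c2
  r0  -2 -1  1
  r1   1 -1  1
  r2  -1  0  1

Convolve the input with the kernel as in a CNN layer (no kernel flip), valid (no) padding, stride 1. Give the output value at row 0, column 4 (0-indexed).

5

The receptive field on the input at this output position is [15 1 14 / 15 3 1 / 8 10 17]. Elementwise product with the kernel and sum: 15·-2 + 1·-1 + 14·1 + 15·1 + 3·-1 + 1·1 + 8·-1 + 17·1.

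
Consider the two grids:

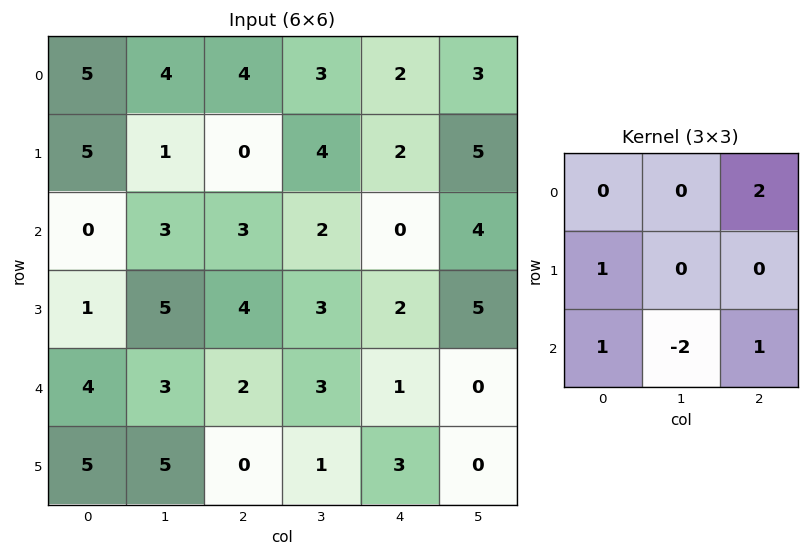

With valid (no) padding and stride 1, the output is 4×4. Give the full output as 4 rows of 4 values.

10 6 3 16
-5 11 7 16
7 11 1 12
7 15 7 8

Output[0,0]: The receptive field on the input at this output position is [5 4 4 / 5 1 0 / 0 3 3]. Elementwise product with the kernel and sum: 4·2 + 5·1 + 0·1 + 3·-2 + 3·1.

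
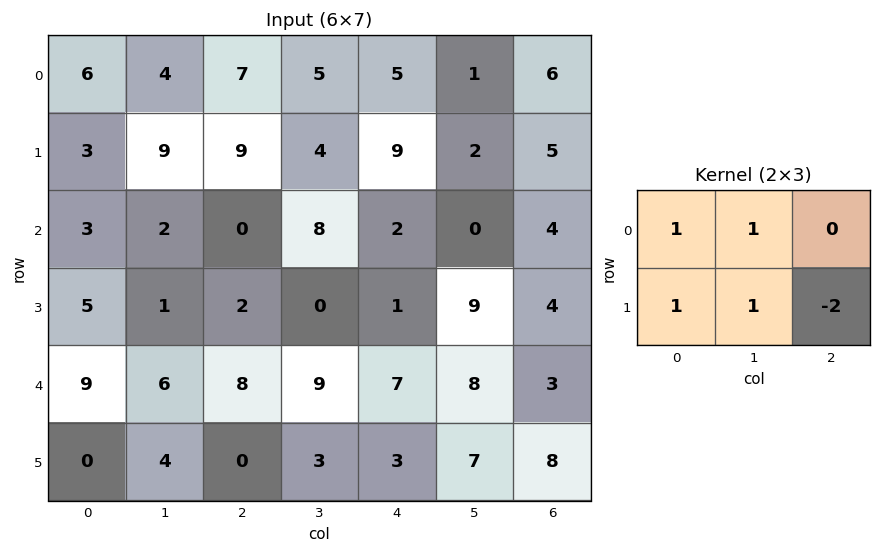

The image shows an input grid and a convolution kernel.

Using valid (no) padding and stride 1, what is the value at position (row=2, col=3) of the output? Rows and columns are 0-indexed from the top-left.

-7

The receptive field on the input at this output position is [8 2 0 / 0 1 9]. Elementwise product with the kernel and sum: 8·1 + 2·1 + 0·1 + 1·1 + 9·-2.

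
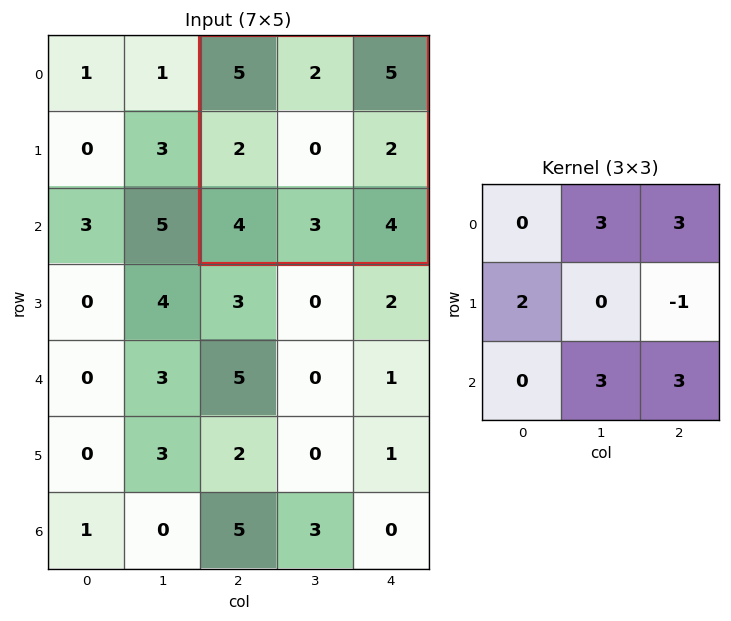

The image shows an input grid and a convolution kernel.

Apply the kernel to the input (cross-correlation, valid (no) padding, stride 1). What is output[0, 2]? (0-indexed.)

44

The receptive field on the input at this output position is [5 2 5 / 2 0 2 / 4 3 4]. Elementwise product with the kernel and sum: 2·3 + 5·3 + 2·2 + 2·-1 + 3·3 + 4·3.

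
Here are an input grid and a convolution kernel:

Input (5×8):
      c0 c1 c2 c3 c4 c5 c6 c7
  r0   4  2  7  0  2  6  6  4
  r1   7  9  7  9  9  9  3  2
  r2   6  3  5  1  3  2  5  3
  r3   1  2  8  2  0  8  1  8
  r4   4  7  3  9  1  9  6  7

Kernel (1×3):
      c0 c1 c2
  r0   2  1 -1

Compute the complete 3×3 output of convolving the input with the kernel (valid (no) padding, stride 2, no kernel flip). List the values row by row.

Output[0,0]: The receptive field on the input at this output position is [4 2 7]. Elementwise product with the kernel and sum: 4·2 + 2·1 + 7·-1.

3 12 4
10 8 3
12 14 5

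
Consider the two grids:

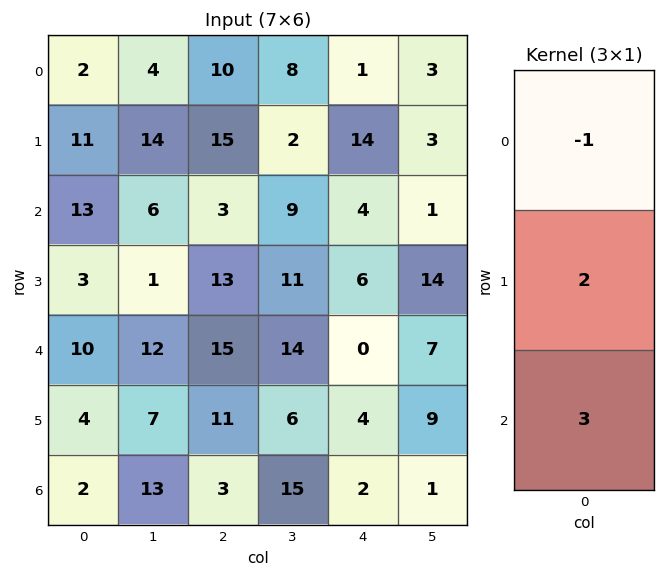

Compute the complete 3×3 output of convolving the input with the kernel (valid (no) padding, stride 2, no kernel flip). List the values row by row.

Output[0,0]: The receptive field on the input at this output position is [2 / 11 / 13]. Elementwise product with the kernel and sum: 2·-1 + 11·2 + 13·3.

59 29 39
23 68 8
4 16 14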